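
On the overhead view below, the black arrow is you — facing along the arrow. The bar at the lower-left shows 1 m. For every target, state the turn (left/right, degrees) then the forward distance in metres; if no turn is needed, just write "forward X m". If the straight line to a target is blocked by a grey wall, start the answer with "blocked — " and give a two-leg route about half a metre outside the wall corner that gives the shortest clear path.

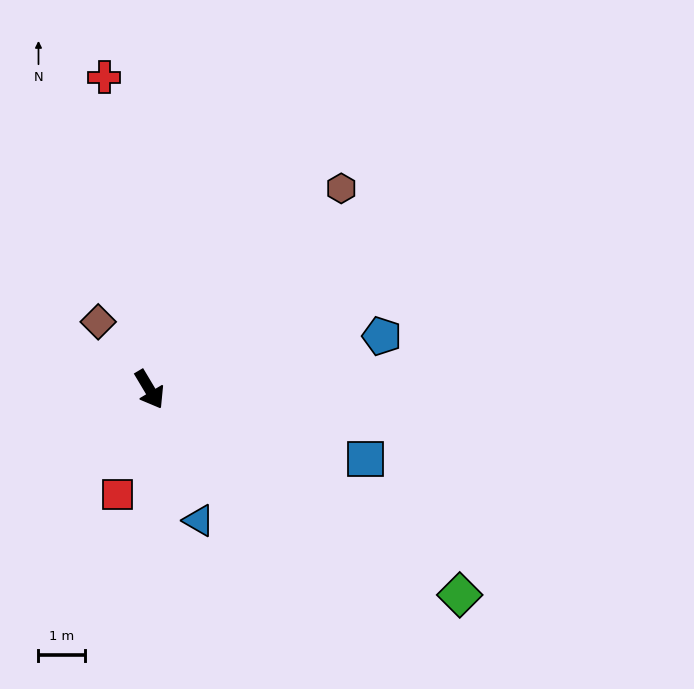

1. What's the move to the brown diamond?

turn right 174°, forward 1.8 m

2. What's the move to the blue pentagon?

turn left 72°, forward 5.1 m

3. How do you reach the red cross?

turn left 157°, forward 6.7 m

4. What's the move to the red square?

turn right 48°, forward 2.4 m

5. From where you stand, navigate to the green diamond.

turn left 26°, forward 8.0 m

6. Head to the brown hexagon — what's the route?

turn left 106°, forward 5.9 m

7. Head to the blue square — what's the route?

turn left 41°, forward 4.8 m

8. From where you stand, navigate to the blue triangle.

turn right 10°, forward 3.0 m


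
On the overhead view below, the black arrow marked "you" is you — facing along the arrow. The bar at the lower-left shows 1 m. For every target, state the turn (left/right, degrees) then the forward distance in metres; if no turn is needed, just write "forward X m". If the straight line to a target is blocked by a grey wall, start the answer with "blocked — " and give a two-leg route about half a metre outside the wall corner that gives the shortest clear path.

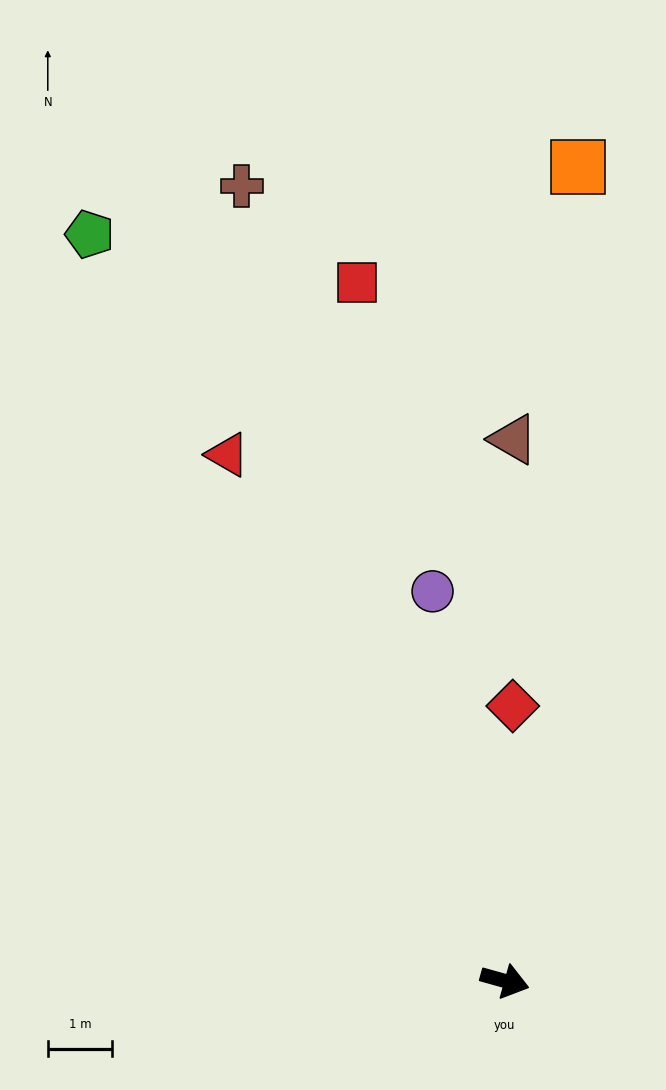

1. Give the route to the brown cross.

turn left 124°, forward 13.0 m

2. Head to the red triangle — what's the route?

turn left 133°, forward 9.3 m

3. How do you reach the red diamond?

turn left 104°, forward 4.3 m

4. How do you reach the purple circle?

turn left 116°, forward 6.2 m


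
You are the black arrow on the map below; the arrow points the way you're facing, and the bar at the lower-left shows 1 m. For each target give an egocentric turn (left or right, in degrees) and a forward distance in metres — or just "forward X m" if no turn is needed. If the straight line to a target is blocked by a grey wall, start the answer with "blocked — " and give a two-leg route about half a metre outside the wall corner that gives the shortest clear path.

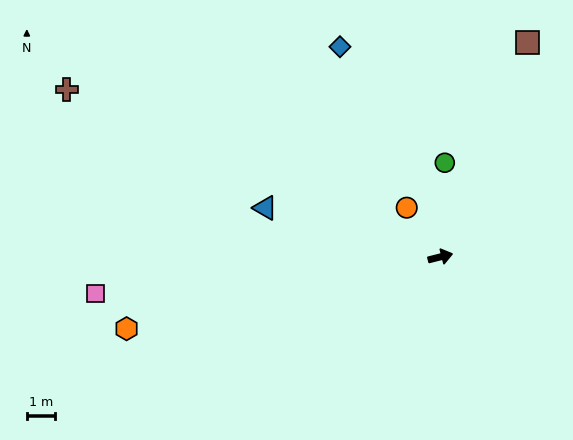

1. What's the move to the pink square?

turn left 172°, forward 12.4 m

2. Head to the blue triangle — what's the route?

turn left 150°, forward 6.5 m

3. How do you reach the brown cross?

turn left 142°, forward 14.7 m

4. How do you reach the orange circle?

turn left 110°, forward 2.1 m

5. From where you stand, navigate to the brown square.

turn left 54°, forward 8.3 m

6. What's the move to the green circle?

turn left 73°, forward 3.4 m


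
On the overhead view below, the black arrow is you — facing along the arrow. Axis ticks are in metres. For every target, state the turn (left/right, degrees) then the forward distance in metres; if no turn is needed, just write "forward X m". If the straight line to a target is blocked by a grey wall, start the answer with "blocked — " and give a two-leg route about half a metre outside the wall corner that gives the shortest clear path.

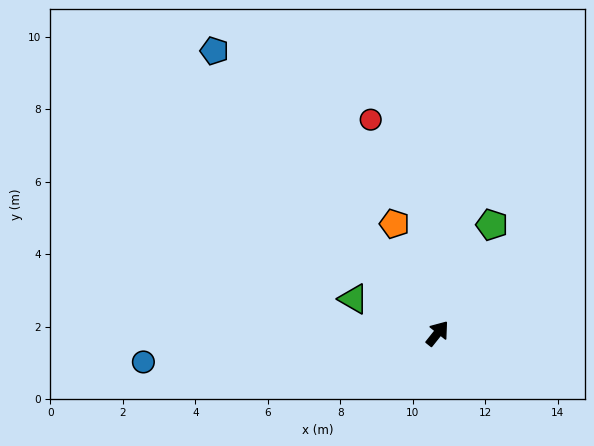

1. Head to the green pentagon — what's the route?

turn left 12°, forward 3.4 m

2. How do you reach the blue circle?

turn left 134°, forward 8.2 m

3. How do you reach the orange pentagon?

turn left 60°, forward 3.2 m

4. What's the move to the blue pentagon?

turn left 77°, forward 9.9 m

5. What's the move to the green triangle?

turn left 106°, forward 2.5 m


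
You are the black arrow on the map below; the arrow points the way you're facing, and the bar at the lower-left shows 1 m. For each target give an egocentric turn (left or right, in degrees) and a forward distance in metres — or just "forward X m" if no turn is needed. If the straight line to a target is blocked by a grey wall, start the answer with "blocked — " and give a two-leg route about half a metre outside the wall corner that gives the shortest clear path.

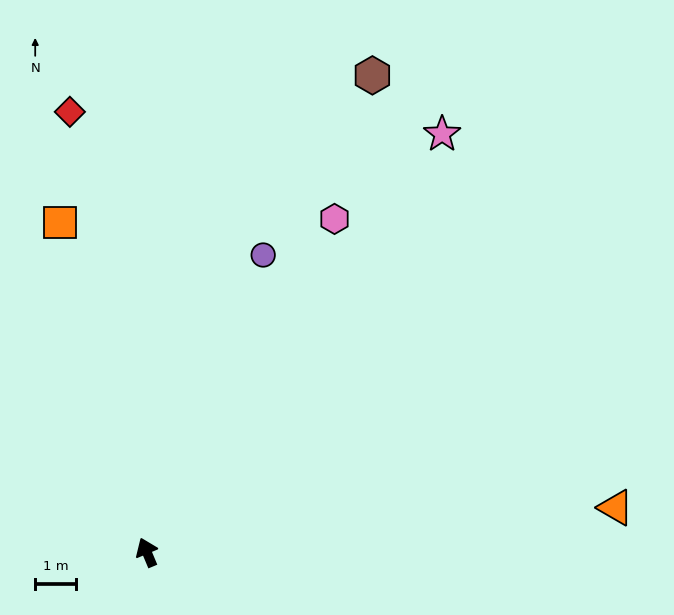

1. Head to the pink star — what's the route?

turn right 58°, forward 12.5 m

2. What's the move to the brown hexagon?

turn right 48°, forward 12.9 m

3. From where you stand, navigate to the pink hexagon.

turn right 52°, forward 9.3 m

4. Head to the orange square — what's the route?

turn right 8°, forward 8.3 m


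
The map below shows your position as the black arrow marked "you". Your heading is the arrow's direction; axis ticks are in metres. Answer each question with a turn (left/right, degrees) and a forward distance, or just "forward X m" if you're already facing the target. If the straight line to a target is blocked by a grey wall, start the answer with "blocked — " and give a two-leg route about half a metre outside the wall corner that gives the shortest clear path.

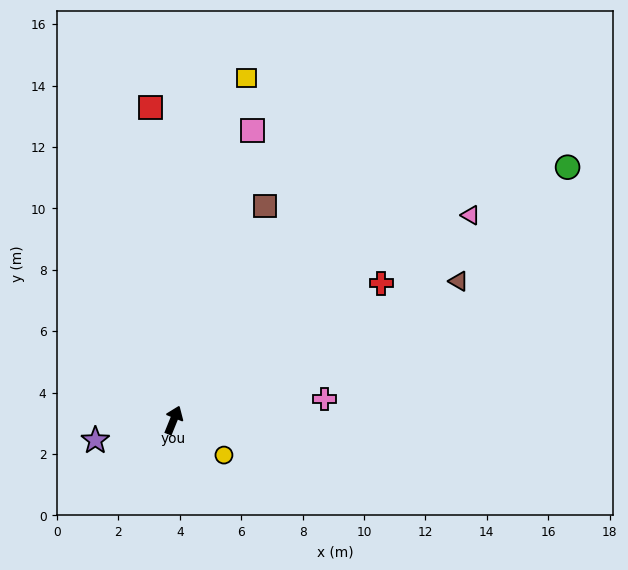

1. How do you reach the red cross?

turn right 35°, forward 8.1 m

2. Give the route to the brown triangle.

turn right 42°, forward 10.3 m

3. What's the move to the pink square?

turn left 7°, forward 9.8 m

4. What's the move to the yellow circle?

turn right 103°, forward 2.0 m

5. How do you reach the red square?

turn left 26°, forward 10.2 m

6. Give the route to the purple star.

turn left 127°, forward 2.6 m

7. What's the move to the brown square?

forward 7.6 m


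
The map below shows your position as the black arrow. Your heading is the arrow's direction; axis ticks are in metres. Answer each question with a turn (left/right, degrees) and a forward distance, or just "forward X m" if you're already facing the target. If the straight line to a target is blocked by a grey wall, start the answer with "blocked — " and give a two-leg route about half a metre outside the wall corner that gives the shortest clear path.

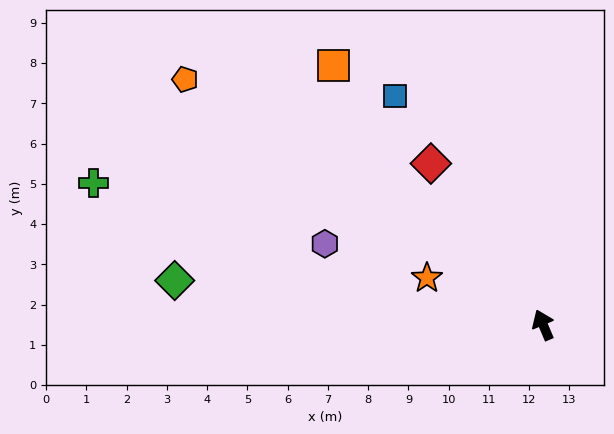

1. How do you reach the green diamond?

turn left 60°, forward 9.2 m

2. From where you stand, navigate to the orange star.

turn left 45°, forward 3.1 m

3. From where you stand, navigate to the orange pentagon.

turn left 33°, forward 10.8 m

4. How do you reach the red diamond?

turn left 12°, forward 4.9 m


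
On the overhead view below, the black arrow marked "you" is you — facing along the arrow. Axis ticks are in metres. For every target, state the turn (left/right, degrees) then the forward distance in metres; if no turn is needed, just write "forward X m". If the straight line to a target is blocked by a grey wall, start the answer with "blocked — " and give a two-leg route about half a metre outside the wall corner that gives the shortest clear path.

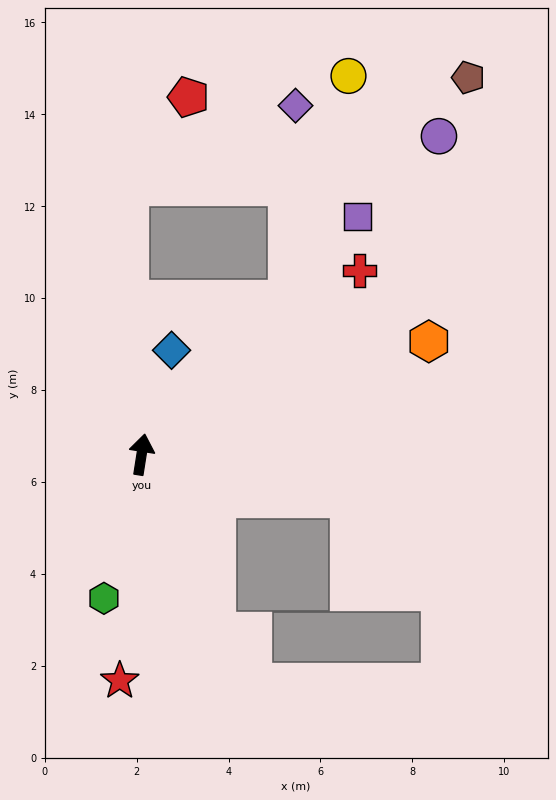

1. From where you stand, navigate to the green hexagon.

turn left 174°, forward 3.2 m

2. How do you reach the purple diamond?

blocked — turn right 34°, forward 4.6 m, then turn left 41°, forward 4.2 m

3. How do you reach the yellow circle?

blocked — turn right 34°, forward 4.6 m, then turn left 28°, forward 5.0 m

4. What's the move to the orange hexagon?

turn right 60°, forward 6.7 m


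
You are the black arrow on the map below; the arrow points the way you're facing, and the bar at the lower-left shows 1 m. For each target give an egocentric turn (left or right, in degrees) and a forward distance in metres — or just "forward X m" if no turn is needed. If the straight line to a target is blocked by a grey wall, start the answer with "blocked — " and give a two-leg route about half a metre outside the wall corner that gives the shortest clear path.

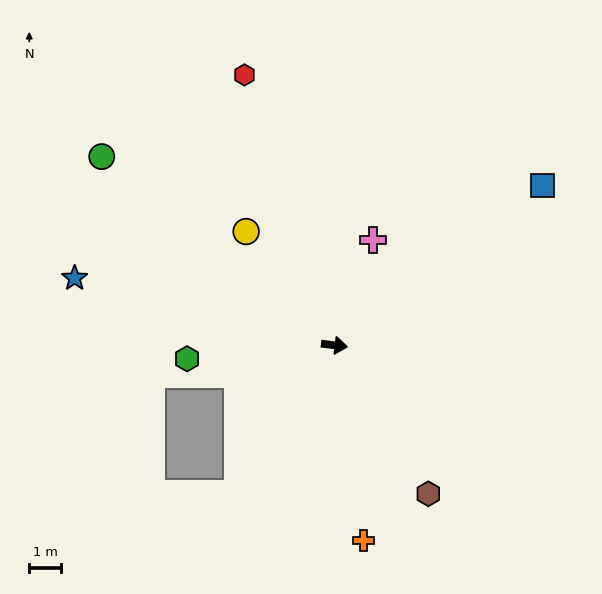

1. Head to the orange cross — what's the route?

turn right 75°, forward 6.2 m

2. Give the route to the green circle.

turn left 148°, forward 9.5 m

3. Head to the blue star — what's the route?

turn left 172°, forward 8.5 m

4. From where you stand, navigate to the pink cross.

turn left 77°, forward 3.5 m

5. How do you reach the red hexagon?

turn left 115°, forward 9.0 m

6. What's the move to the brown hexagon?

turn right 51°, forward 5.5 m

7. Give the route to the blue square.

turn left 44°, forward 8.3 m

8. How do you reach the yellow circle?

turn left 135°, forward 4.5 m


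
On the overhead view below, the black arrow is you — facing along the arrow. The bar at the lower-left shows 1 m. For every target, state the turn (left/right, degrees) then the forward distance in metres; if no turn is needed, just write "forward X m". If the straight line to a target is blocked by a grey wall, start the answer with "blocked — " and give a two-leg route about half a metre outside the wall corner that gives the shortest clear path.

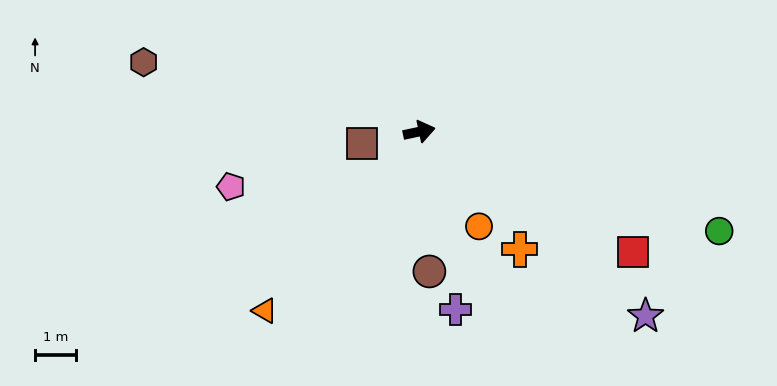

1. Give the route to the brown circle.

turn right 98°, forward 3.4 m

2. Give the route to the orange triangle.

turn right 143°, forward 5.8 m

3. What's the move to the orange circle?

turn right 70°, forward 2.7 m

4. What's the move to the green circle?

turn right 30°, forward 7.7 m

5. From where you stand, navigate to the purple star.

turn right 51°, forward 7.1 m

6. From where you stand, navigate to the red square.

turn right 41°, forward 6.0 m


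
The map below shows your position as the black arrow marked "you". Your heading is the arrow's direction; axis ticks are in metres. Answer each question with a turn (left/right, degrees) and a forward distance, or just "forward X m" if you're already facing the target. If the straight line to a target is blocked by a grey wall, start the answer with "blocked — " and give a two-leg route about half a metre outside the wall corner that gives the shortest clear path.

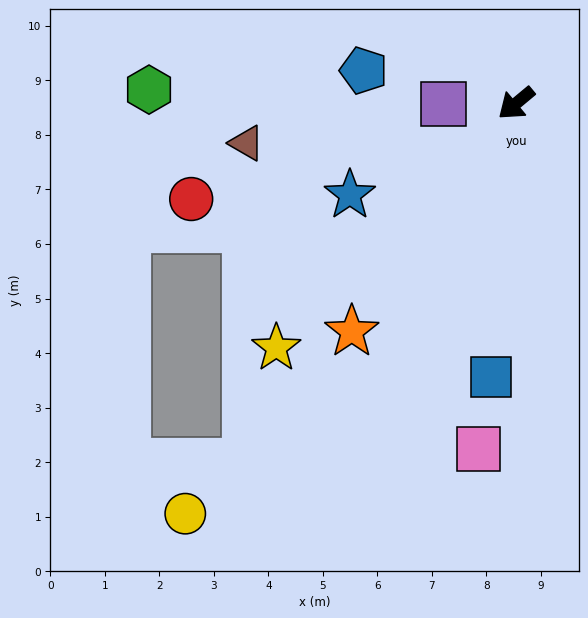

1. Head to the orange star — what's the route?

turn left 14°, forward 5.2 m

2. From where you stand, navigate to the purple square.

turn right 39°, forward 1.3 m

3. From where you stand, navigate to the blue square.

turn left 45°, forward 5.0 m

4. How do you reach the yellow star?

turn left 6°, forward 6.3 m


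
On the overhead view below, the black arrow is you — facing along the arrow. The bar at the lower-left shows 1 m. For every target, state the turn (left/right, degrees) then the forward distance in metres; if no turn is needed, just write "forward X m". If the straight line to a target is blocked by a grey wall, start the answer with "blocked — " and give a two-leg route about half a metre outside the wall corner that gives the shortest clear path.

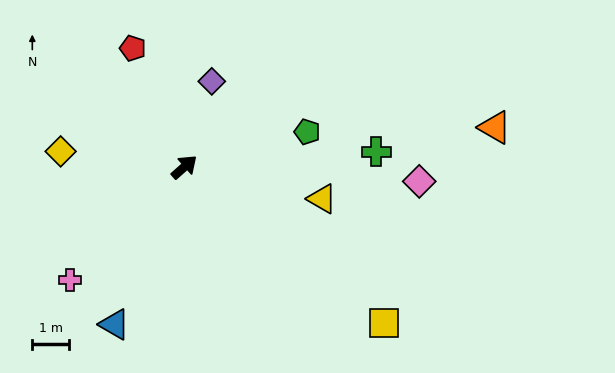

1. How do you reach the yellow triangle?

turn right 55°, forward 3.8 m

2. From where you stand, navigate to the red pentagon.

turn left 72°, forward 3.5 m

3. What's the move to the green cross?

turn right 37°, forward 5.2 m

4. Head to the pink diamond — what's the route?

turn right 45°, forward 6.3 m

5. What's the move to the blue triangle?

turn right 156°, forward 4.6 m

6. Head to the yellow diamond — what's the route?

turn left 131°, forward 3.4 m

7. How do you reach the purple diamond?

turn left 31°, forward 2.4 m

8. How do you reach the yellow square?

turn right 80°, forward 6.8 m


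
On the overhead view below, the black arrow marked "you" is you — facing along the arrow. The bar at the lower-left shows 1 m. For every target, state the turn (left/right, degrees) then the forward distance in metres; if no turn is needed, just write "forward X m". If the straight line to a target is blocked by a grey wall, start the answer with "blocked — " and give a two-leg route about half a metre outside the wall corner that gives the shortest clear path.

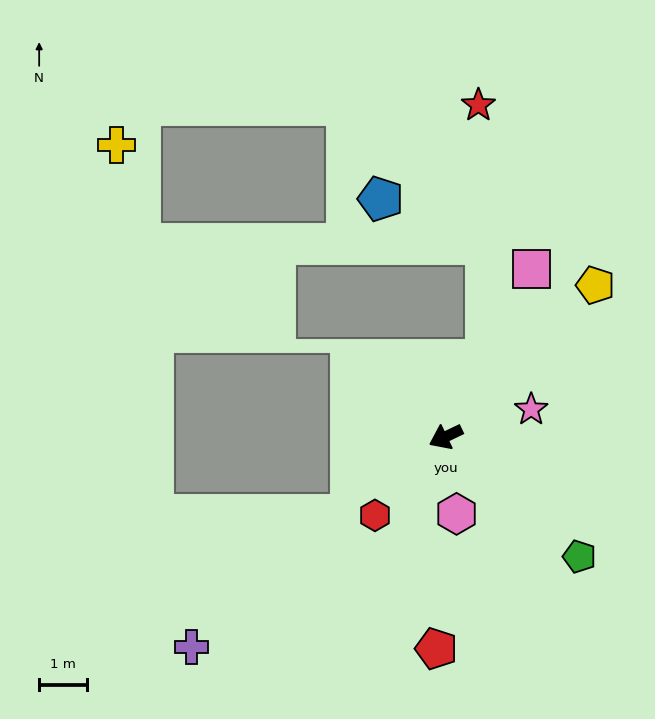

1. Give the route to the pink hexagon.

turn left 72°, forward 1.6 m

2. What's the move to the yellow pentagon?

turn right 160°, forward 4.5 m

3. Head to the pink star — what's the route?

turn left 172°, forward 1.9 m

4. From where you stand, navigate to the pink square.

turn right 143°, forward 4.0 m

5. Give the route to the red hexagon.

turn left 22°, forward 2.2 m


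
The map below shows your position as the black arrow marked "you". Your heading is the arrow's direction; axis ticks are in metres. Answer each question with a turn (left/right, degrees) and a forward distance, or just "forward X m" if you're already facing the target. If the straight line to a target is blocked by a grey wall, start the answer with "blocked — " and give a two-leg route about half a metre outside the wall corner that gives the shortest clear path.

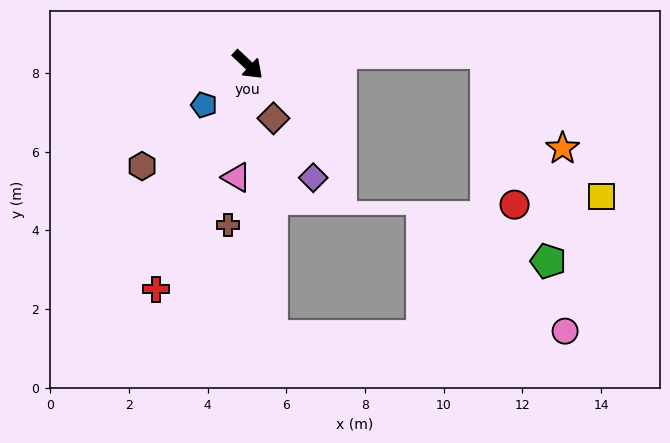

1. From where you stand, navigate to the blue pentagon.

turn right 94°, forward 1.5 m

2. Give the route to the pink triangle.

turn right 53°, forward 2.9 m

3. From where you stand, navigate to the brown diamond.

turn right 21°, forward 1.5 m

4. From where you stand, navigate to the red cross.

turn right 69°, forward 6.2 m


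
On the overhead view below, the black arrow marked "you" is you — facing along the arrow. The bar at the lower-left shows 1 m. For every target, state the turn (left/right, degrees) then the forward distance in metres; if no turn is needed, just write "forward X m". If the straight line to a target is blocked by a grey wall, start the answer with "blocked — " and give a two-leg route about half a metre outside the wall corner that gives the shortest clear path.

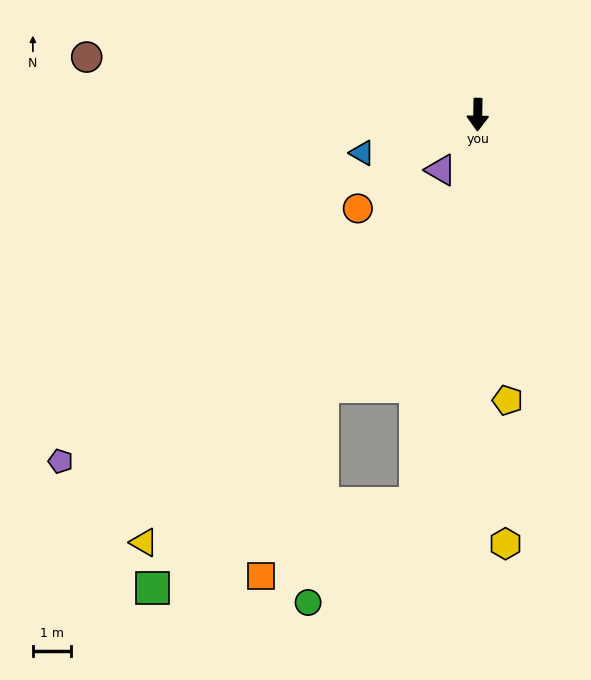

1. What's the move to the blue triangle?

turn right 71°, forward 3.2 m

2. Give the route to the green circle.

blocked — turn right 8°, forward 10.3 m, then turn right 38°, forward 3.8 m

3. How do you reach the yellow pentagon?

turn left 7°, forward 7.5 m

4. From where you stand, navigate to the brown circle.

turn right 97°, forward 10.4 m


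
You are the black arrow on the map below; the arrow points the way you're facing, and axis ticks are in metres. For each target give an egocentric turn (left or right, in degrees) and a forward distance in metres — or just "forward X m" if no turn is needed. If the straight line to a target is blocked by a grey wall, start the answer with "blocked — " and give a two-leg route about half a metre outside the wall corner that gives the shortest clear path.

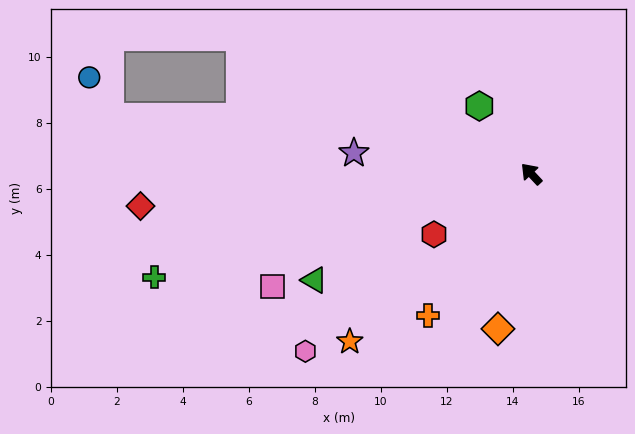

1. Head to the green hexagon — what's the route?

turn right 6°, forward 2.6 m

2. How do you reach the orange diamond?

turn left 125°, forward 4.8 m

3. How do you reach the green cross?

turn left 62°, forward 11.8 m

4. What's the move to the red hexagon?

turn left 79°, forward 3.5 m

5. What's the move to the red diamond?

turn left 52°, forward 11.9 m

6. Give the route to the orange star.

turn left 90°, forward 7.5 m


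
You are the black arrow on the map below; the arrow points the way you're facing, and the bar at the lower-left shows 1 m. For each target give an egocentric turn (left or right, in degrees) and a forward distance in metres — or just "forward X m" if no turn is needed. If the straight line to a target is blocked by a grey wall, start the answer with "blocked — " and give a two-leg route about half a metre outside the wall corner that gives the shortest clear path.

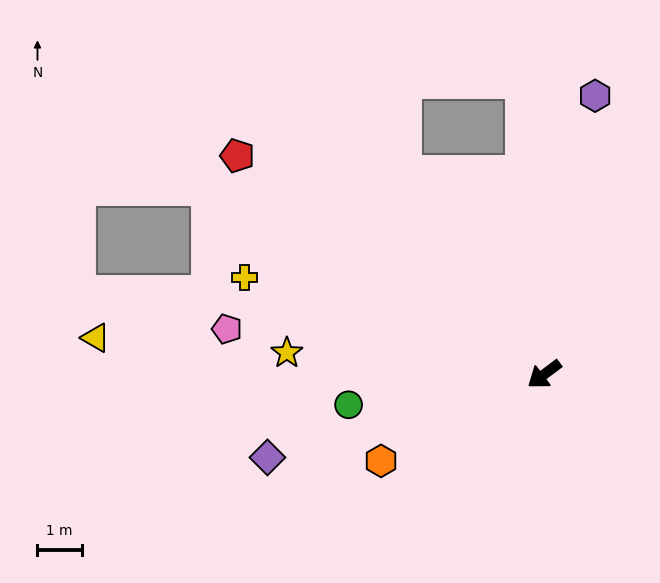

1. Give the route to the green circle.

turn right 28°, forward 4.5 m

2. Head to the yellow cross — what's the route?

turn right 55°, forward 7.1 m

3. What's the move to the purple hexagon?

turn right 137°, forward 6.4 m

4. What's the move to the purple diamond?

turn right 20°, forward 6.5 m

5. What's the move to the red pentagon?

turn right 72°, forward 8.5 m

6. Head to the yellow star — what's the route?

turn right 42°, forward 5.8 m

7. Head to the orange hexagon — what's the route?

turn right 9°, forward 4.2 m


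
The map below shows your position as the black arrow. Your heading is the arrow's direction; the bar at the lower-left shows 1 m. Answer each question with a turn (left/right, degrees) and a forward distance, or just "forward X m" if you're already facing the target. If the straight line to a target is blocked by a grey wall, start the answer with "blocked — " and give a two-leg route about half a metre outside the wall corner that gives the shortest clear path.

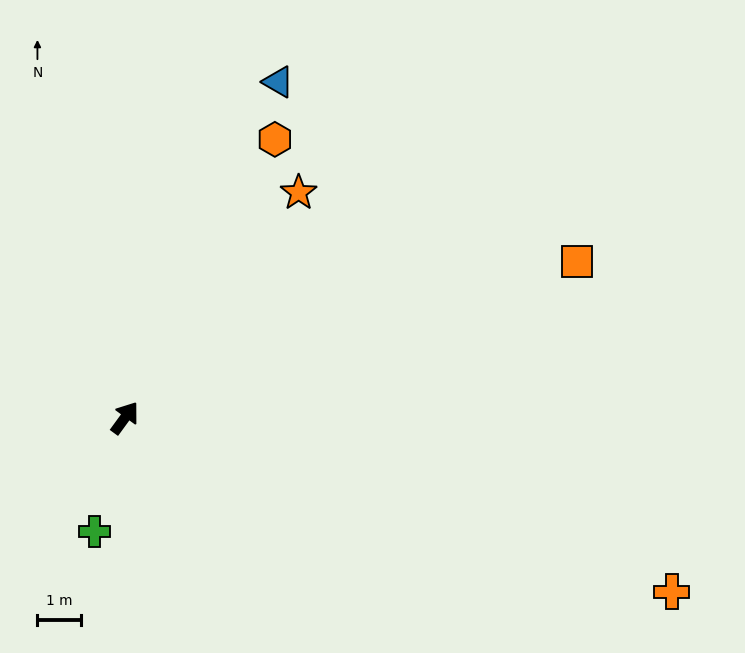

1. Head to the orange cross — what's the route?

turn right 72°, forward 13.0 m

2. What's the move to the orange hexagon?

turn left 8°, forward 7.2 m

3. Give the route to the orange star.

forward 6.5 m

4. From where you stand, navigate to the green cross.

turn right 159°, forward 2.7 m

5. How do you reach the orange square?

turn right 35°, forward 10.9 m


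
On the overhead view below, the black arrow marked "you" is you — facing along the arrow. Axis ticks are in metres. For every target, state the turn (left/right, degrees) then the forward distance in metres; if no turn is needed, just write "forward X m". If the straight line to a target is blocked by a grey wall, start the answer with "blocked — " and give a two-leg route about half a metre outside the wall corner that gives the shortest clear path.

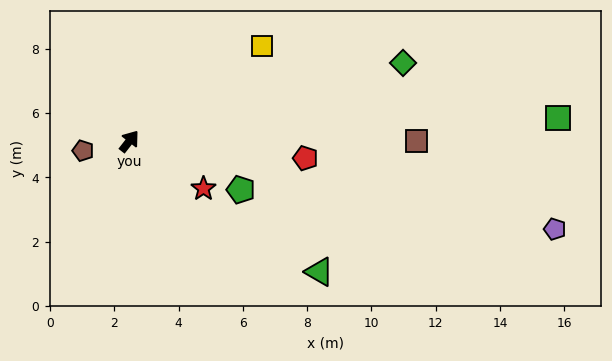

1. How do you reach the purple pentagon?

turn right 64°, forward 13.5 m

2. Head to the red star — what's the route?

turn right 85°, forward 2.7 m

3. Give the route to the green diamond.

turn right 36°, forward 8.8 m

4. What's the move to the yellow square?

turn right 16°, forward 5.1 m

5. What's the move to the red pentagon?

turn right 58°, forward 5.5 m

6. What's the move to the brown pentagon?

turn left 140°, forward 1.5 m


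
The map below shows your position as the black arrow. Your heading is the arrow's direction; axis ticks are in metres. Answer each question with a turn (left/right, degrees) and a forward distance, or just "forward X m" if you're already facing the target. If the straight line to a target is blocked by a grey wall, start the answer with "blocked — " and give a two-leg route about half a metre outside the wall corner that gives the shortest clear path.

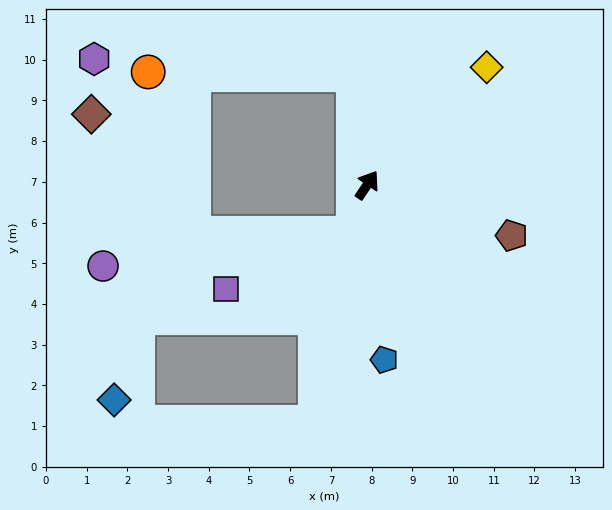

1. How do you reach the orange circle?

blocked — turn left 41°, forward 2.7 m, then turn left 82°, forward 5.0 m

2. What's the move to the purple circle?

blocked — turn right 162°, forward 1.2 m, then turn right 67°, forward 6.2 m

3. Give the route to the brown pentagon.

turn right 76°, forward 3.8 m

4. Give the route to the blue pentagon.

turn right 141°, forward 4.3 m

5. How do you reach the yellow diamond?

turn right 12°, forward 4.1 m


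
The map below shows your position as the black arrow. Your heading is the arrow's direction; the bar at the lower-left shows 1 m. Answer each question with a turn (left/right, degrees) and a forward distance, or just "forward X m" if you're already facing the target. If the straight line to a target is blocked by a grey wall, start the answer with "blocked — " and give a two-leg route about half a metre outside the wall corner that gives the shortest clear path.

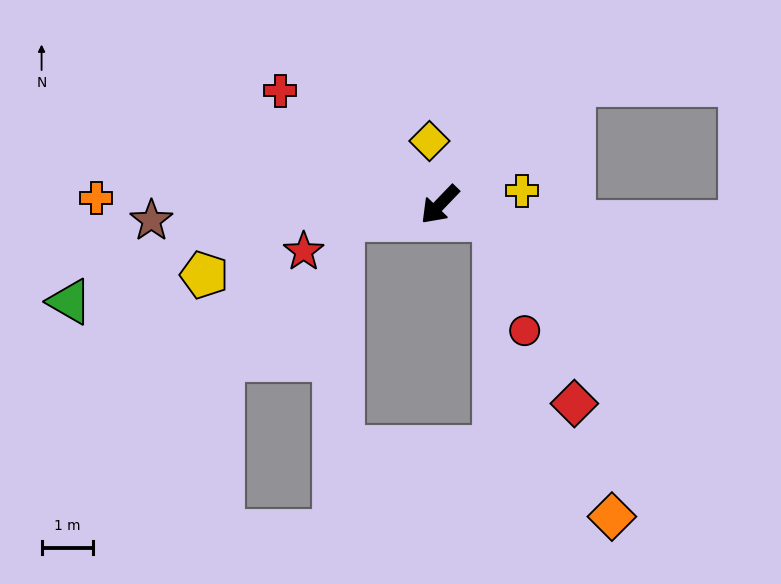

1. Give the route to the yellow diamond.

turn right 127°, forward 1.3 m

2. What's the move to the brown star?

turn right 43°, forward 5.7 m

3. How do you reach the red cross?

turn right 82°, forward 3.8 m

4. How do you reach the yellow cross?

turn left 143°, forward 1.6 m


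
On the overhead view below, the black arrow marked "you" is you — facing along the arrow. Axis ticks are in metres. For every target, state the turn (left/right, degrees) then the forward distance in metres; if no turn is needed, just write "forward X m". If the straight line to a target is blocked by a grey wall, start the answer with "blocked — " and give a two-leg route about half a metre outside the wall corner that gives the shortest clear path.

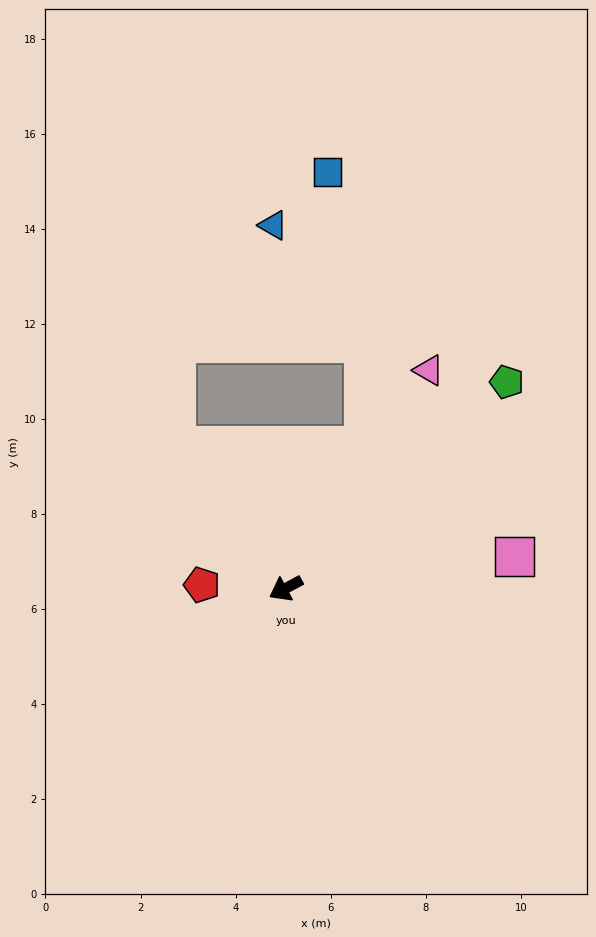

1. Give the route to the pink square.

turn left 160°, forward 4.9 m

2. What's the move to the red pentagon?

turn right 31°, forward 1.8 m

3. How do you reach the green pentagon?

turn right 165°, forward 6.4 m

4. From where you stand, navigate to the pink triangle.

turn right 151°, forward 5.5 m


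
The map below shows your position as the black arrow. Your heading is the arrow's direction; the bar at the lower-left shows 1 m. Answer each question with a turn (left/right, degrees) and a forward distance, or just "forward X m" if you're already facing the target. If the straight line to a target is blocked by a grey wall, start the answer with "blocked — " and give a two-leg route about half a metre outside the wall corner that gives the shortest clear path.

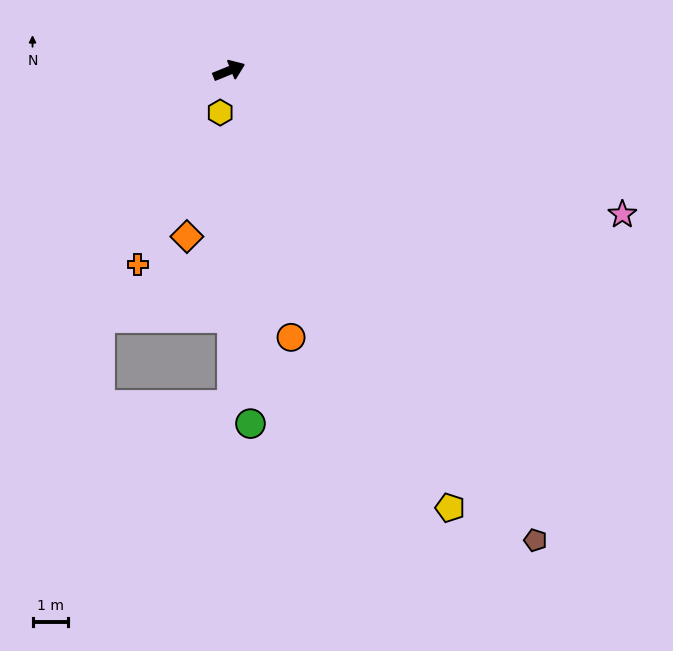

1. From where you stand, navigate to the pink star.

turn right 42°, forward 11.8 m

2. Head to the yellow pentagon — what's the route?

turn right 85°, forward 13.8 m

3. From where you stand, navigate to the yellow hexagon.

turn right 124°, forward 1.2 m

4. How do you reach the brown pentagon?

turn right 79°, forward 15.8 m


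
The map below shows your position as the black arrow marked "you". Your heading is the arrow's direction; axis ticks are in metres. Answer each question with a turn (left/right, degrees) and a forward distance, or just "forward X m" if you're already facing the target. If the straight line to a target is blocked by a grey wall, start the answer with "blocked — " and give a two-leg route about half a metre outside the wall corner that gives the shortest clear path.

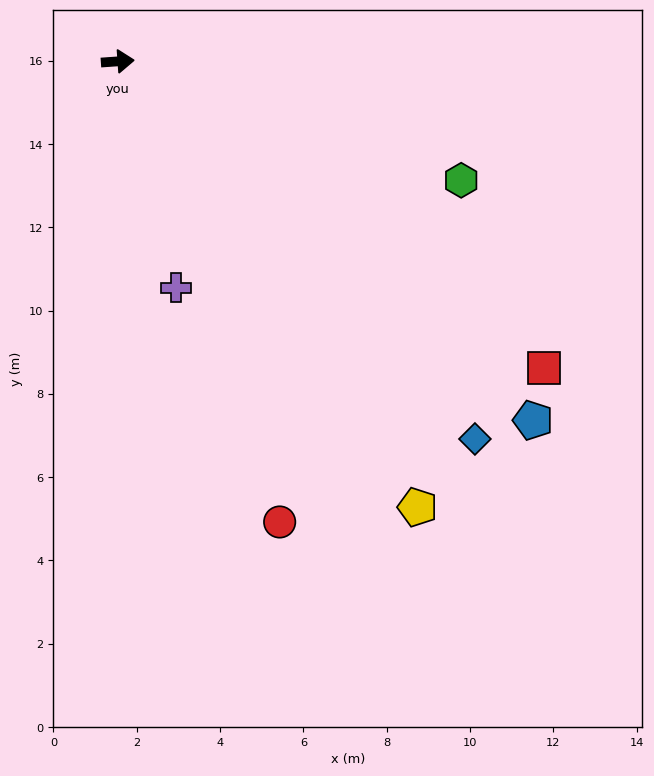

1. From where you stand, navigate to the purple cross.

turn right 80°, forward 5.6 m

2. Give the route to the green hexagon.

turn right 23°, forward 8.7 m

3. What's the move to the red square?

turn right 40°, forward 12.6 m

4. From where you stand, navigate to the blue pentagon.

turn right 45°, forward 13.2 m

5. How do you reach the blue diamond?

turn right 51°, forward 12.5 m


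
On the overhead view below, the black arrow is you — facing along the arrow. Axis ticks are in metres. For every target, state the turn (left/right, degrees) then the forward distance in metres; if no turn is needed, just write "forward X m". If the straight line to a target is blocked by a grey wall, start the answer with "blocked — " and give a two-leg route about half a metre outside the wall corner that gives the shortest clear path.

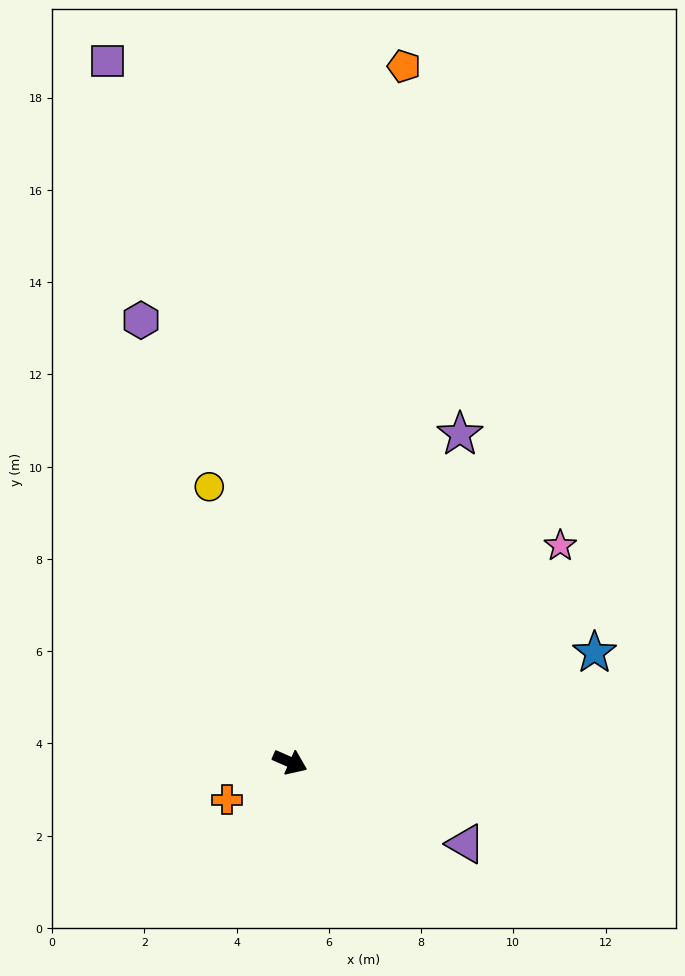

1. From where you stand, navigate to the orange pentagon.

turn left 104°, forward 15.3 m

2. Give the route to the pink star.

turn left 62°, forward 7.5 m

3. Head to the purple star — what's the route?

turn left 86°, forward 8.0 m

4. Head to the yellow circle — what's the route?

turn left 130°, forward 6.2 m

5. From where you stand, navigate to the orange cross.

turn right 125°, forward 1.6 m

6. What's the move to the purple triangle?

forward 4.2 m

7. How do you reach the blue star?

turn left 44°, forward 7.0 m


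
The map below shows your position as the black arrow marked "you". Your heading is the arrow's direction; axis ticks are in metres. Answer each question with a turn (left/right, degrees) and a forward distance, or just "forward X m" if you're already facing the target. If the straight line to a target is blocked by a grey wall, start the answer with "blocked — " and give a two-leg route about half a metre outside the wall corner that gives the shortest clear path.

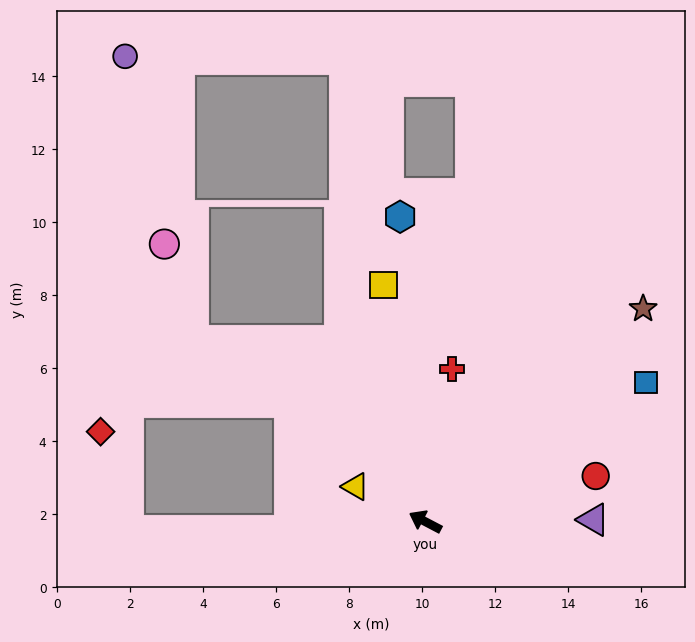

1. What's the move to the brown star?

turn right 108°, forward 8.3 m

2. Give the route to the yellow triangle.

forward 2.1 m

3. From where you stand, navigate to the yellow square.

turn right 52°, forward 6.6 m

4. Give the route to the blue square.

turn right 120°, forward 7.1 m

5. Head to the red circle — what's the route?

turn right 137°, forward 4.8 m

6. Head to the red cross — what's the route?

turn right 72°, forward 4.2 m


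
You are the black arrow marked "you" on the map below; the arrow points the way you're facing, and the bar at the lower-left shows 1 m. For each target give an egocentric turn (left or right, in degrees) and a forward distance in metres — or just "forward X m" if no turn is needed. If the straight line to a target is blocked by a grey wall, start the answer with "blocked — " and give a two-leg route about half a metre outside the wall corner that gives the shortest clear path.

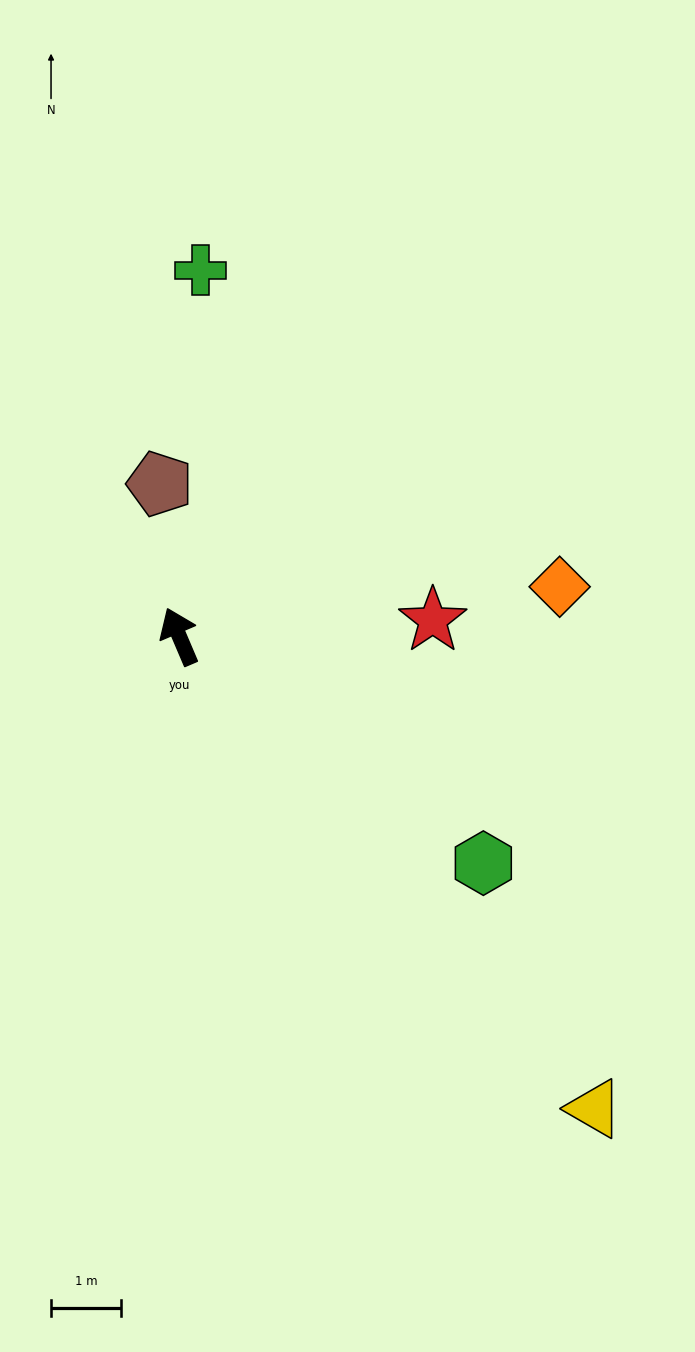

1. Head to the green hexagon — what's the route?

turn right 150°, forward 5.4 m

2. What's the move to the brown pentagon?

turn right 16°, forward 2.2 m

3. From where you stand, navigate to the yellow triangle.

turn right 162°, forward 9.0 m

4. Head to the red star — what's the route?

turn right 109°, forward 3.6 m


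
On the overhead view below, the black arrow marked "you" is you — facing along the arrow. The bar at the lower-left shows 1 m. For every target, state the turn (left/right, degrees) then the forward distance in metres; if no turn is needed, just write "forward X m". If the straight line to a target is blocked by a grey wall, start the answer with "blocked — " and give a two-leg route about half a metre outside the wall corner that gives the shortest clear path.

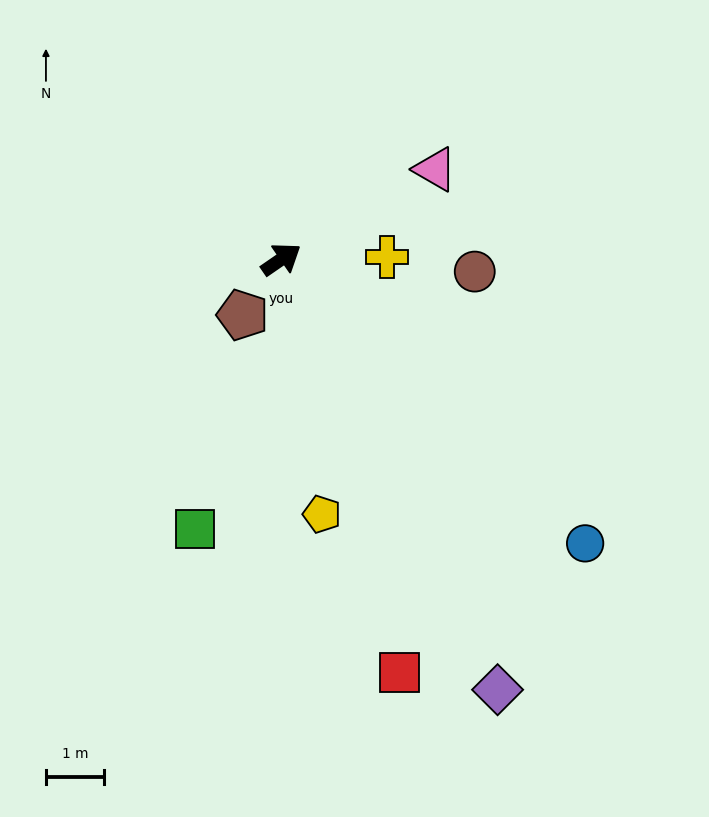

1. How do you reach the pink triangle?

turn right 4°, forward 3.1 m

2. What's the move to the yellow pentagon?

turn right 116°, forward 4.4 m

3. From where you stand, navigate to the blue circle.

turn right 78°, forward 7.1 m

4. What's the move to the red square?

turn right 109°, forward 7.4 m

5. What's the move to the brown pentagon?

turn right 159°, forward 1.2 m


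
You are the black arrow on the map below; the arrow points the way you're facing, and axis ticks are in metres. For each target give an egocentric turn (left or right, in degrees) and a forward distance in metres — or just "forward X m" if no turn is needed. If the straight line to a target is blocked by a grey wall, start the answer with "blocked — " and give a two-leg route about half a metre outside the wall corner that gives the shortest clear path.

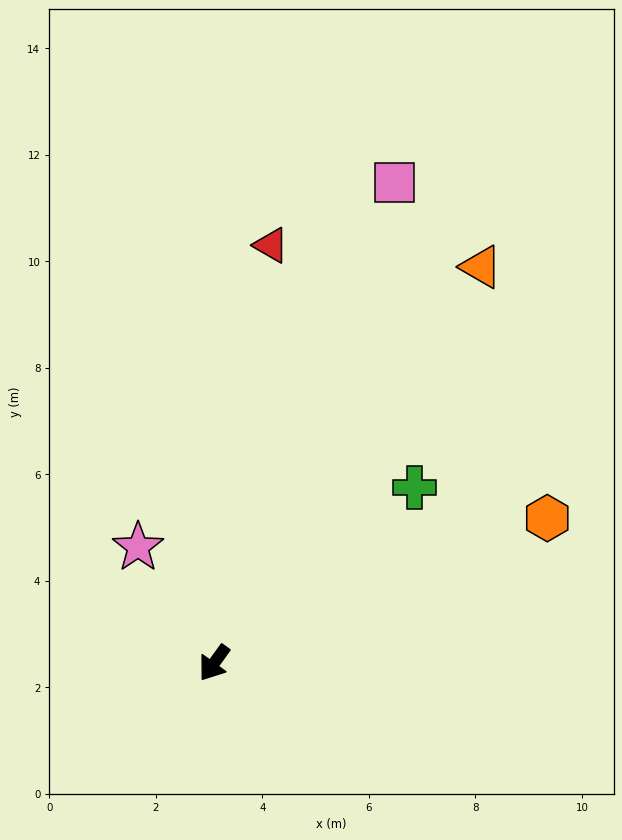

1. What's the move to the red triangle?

turn right 152°, forward 7.9 m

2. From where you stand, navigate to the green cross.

turn left 167°, forward 5.0 m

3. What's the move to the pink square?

turn right 165°, forward 9.6 m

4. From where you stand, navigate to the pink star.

turn right 111°, forward 2.6 m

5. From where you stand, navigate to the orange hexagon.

turn left 149°, forward 6.8 m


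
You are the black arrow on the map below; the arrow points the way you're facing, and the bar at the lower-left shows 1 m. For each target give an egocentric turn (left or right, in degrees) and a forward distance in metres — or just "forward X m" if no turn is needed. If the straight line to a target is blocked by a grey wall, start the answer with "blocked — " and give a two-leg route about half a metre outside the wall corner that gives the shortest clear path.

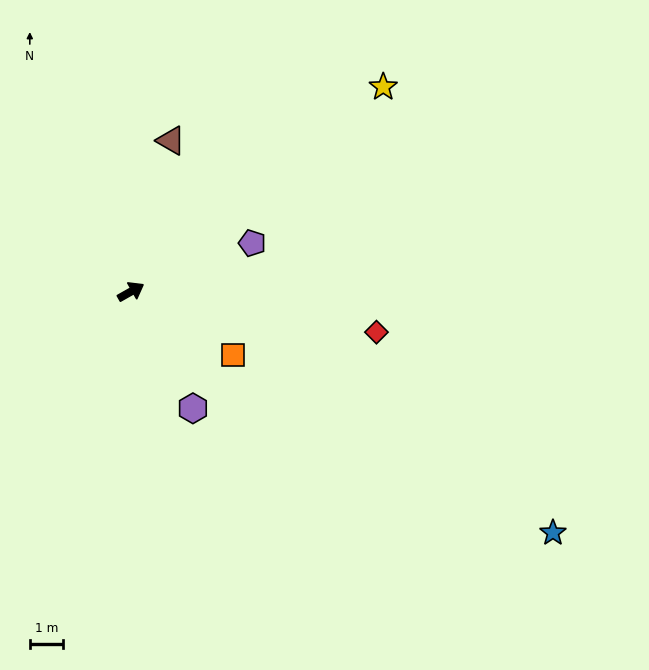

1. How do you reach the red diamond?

turn right 39°, forward 7.4 m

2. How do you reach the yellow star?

turn left 10°, forward 9.7 m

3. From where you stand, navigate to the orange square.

turn right 61°, forward 3.6 m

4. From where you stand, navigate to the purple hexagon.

turn right 92°, forward 3.9 m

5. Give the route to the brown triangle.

turn left 46°, forward 4.7 m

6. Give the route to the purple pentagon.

turn right 8°, forward 3.9 m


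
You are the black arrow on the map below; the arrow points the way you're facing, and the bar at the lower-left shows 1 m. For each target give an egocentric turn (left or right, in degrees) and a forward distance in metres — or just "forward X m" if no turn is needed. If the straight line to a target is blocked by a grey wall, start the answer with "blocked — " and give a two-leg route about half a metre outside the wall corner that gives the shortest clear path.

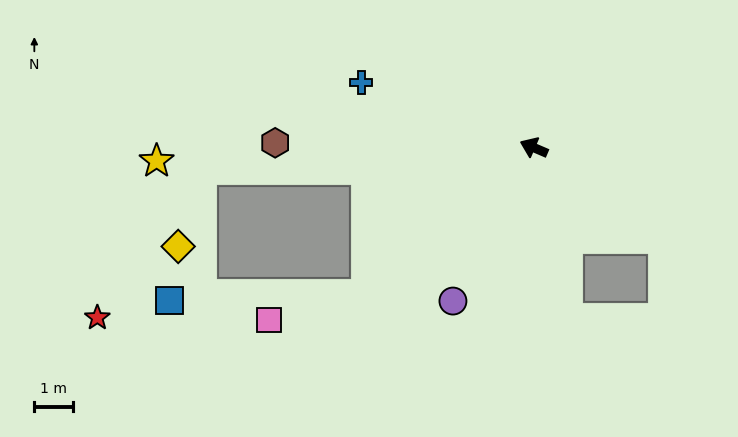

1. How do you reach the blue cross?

turn left 3°, forward 4.8 m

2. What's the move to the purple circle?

turn left 85°, forward 4.5 m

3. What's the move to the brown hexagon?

turn left 22°, forward 6.7 m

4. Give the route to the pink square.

blocked — turn left 65°, forward 5.8 m, then turn right 28°, forward 2.6 m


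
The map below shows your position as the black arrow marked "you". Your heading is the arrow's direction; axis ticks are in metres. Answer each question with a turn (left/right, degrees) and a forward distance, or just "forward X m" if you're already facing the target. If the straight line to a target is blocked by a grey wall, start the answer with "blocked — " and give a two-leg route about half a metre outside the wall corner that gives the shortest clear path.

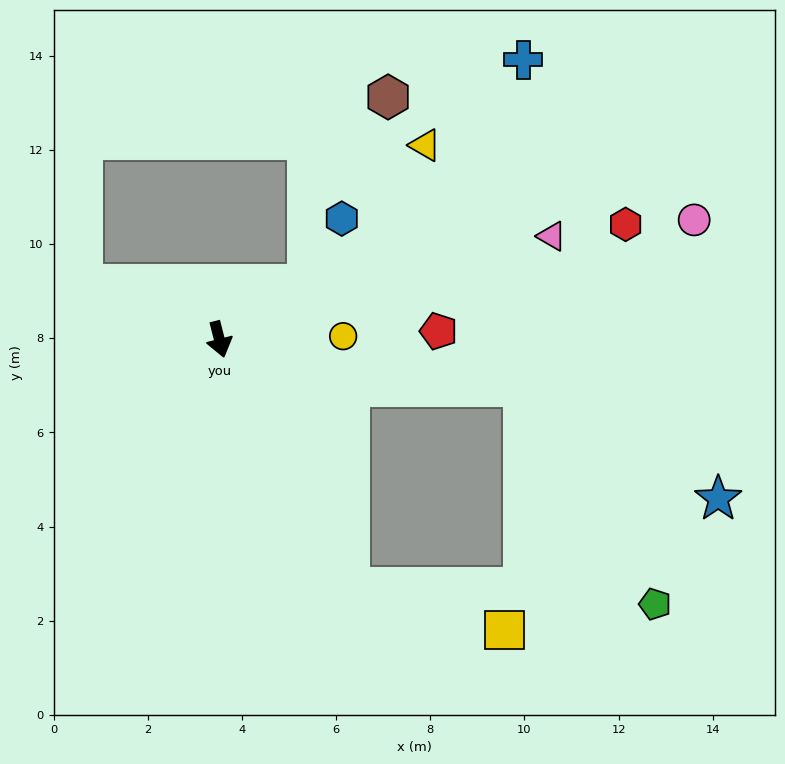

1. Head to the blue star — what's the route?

blocked — turn left 67°, forward 6.5 m, then turn right 21°, forward 4.8 m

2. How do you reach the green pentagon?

blocked — turn left 67°, forward 6.5 m, then turn right 50°, forward 5.4 m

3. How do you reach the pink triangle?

turn left 93°, forward 7.4 m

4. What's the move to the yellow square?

blocked — turn left 14°, forward 6.0 m, then turn left 47°, forward 3.4 m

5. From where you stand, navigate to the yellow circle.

turn left 77°, forward 2.6 m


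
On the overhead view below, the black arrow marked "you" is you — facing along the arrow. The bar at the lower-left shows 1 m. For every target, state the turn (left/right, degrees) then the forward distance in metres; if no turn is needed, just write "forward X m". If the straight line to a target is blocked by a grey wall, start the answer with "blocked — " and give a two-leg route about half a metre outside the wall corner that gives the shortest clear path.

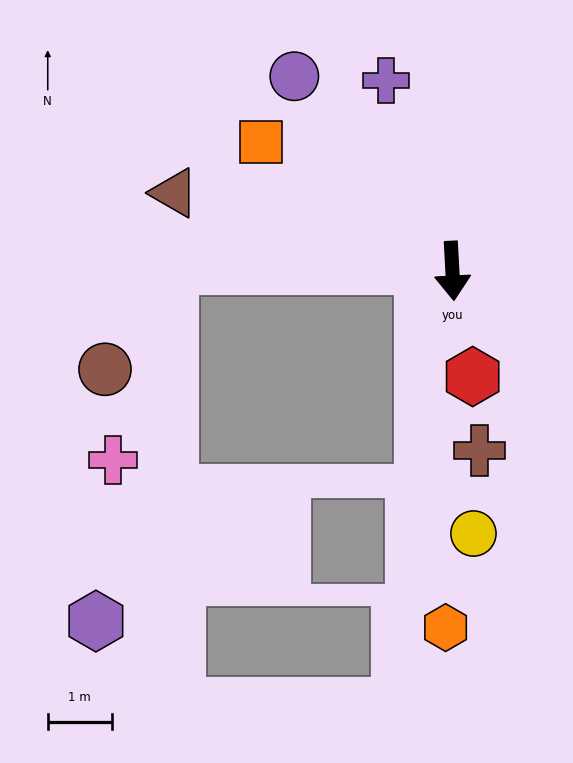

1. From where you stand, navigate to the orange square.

turn right 127°, forward 3.6 m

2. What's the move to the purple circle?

turn right 144°, forward 3.9 m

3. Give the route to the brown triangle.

turn right 109°, forward 4.5 m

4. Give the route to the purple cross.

turn right 164°, forward 3.2 m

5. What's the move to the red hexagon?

turn left 8°, forward 1.7 m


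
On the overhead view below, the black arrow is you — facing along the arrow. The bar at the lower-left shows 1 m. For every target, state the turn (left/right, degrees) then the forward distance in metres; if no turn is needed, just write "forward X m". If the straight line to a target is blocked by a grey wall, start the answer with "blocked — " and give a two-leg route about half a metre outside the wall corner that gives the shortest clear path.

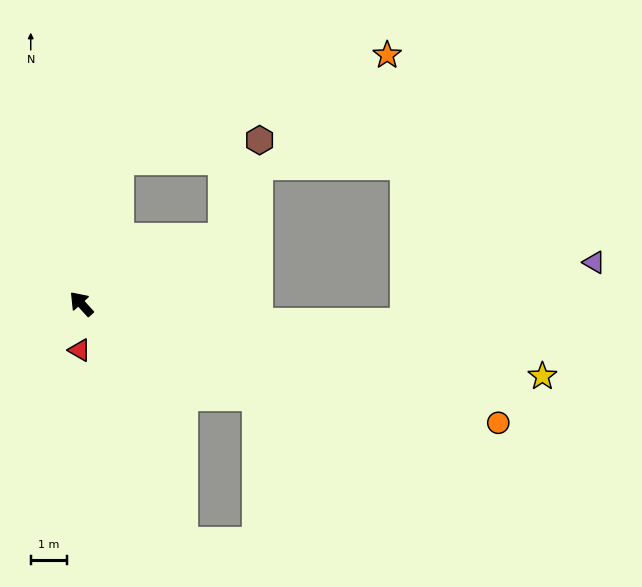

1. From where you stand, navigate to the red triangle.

turn left 136°, forward 1.3 m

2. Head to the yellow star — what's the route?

turn right 141°, forward 12.8 m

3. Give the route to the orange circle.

turn right 148°, forward 11.9 m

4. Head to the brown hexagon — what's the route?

blocked — turn right 107°, forward 4.3 m, then turn left 44°, forward 2.9 m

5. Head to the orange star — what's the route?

blocked — turn right 57°, forward 4.1 m, then turn right 54°, forward 7.9 m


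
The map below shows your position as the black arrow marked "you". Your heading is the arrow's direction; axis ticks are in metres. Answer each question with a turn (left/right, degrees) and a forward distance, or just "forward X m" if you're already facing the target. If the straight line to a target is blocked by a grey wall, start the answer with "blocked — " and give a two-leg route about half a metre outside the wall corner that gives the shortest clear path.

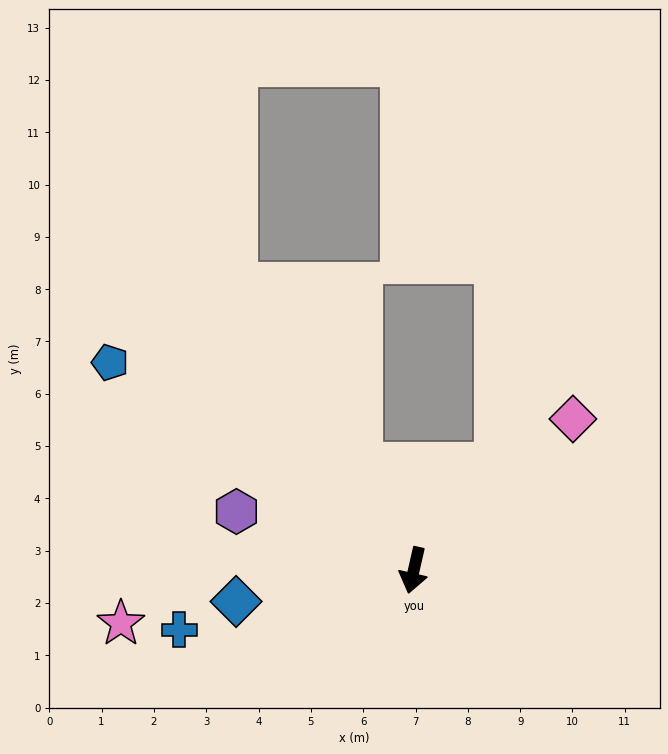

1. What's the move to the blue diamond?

turn right 67°, forward 3.4 m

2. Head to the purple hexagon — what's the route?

turn right 95°, forward 3.6 m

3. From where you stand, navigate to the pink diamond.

turn left 146°, forward 4.2 m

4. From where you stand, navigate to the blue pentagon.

turn right 112°, forward 7.0 m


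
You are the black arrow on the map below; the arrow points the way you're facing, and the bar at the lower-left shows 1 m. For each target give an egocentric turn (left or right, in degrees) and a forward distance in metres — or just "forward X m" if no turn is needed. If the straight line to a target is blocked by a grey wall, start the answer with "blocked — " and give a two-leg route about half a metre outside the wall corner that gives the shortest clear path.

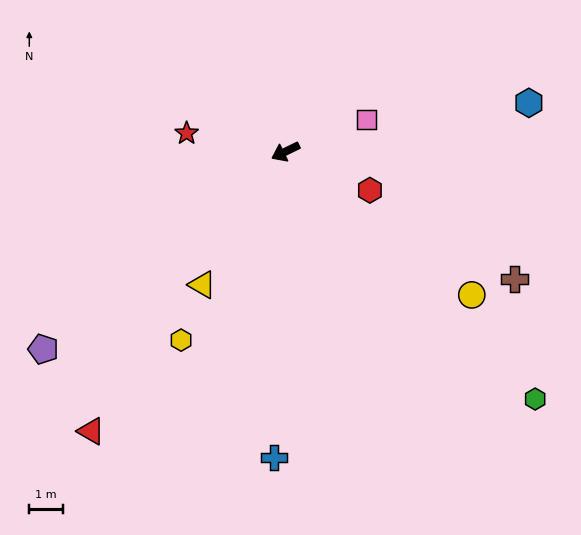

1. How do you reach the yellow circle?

turn left 116°, forward 6.9 m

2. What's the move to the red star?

turn right 37°, forward 3.0 m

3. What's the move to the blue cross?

turn left 62°, forward 9.0 m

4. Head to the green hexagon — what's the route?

turn left 109°, forward 10.4 m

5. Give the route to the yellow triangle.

turn left 32°, forward 4.6 m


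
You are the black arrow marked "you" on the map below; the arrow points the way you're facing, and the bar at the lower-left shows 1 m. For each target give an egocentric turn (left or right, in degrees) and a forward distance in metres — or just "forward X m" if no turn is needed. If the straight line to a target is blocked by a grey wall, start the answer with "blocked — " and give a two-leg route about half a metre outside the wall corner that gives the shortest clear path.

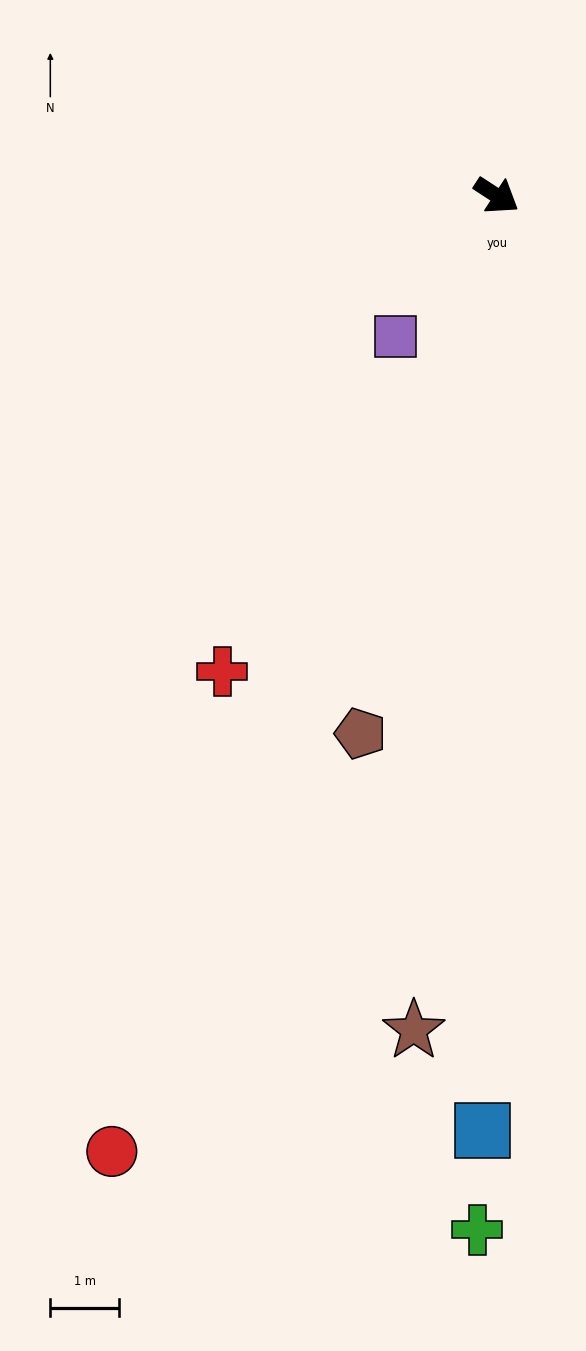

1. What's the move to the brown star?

turn right 63°, forward 12.3 m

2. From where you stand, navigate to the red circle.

turn right 79°, forward 15.1 m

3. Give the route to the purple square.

turn right 93°, forward 2.5 m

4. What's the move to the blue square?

turn right 58°, forward 13.7 m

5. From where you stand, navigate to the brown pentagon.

turn right 71°, forward 8.1 m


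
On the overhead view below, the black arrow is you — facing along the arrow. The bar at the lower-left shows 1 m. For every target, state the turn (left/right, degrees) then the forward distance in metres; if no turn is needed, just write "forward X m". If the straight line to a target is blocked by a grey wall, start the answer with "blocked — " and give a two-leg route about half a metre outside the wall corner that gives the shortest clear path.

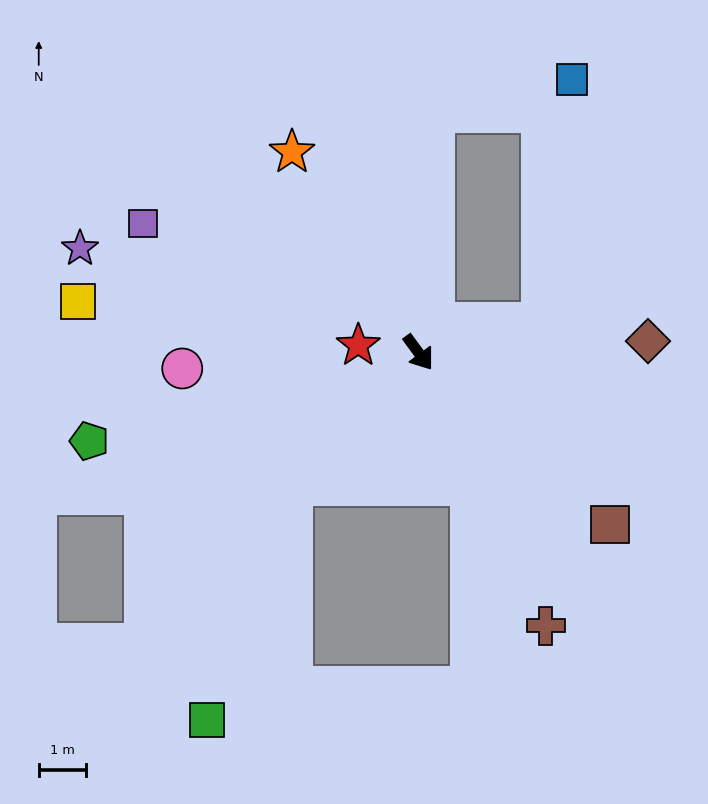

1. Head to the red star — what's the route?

turn right 133°, forward 1.3 m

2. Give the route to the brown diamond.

turn left 57°, forward 4.9 m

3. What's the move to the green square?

blocked — turn right 80°, forward 3.9 m, then turn left 24°, forward 5.3 m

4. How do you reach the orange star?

turn left 176°, forward 5.0 m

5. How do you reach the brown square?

turn left 12°, forward 5.4 m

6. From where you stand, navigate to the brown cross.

turn right 11°, forward 6.4 m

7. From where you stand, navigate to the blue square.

blocked — turn left 68°, forward 2.7 m, then turn left 68°, forward 5.2 m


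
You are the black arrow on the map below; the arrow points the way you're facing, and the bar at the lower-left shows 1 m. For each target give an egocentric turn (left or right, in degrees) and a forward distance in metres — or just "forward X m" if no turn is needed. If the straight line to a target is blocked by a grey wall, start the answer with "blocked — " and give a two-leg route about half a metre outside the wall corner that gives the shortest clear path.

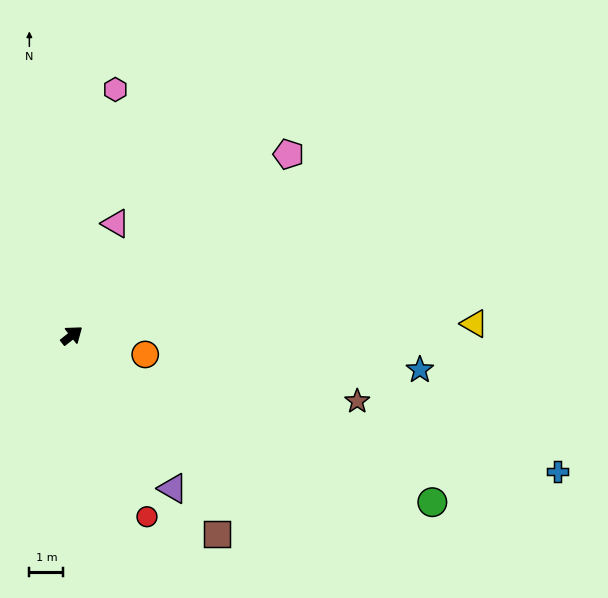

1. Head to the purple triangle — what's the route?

turn right 95°, forward 5.4 m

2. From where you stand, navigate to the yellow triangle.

turn right 37°, forward 11.9 m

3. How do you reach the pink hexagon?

turn left 42°, forward 7.4 m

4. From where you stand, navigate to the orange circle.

turn right 53°, forward 2.2 m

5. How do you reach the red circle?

turn right 106°, forward 5.8 m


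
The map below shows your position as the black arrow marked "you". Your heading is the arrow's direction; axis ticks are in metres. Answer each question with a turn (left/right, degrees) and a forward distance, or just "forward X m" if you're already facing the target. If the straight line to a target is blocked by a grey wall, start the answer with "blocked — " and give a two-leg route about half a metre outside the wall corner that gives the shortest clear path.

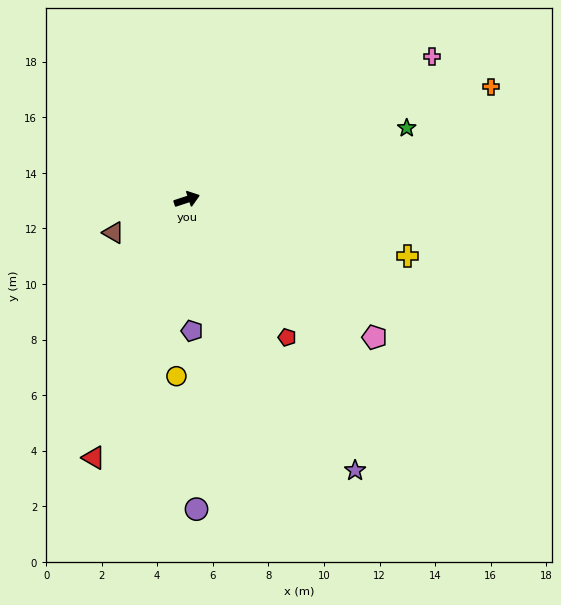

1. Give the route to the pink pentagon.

turn right 55°, forward 8.4 m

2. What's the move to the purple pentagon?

turn right 106°, forward 4.7 m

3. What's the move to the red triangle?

turn right 128°, forward 9.9 m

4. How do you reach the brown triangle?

turn right 174°, forward 2.9 m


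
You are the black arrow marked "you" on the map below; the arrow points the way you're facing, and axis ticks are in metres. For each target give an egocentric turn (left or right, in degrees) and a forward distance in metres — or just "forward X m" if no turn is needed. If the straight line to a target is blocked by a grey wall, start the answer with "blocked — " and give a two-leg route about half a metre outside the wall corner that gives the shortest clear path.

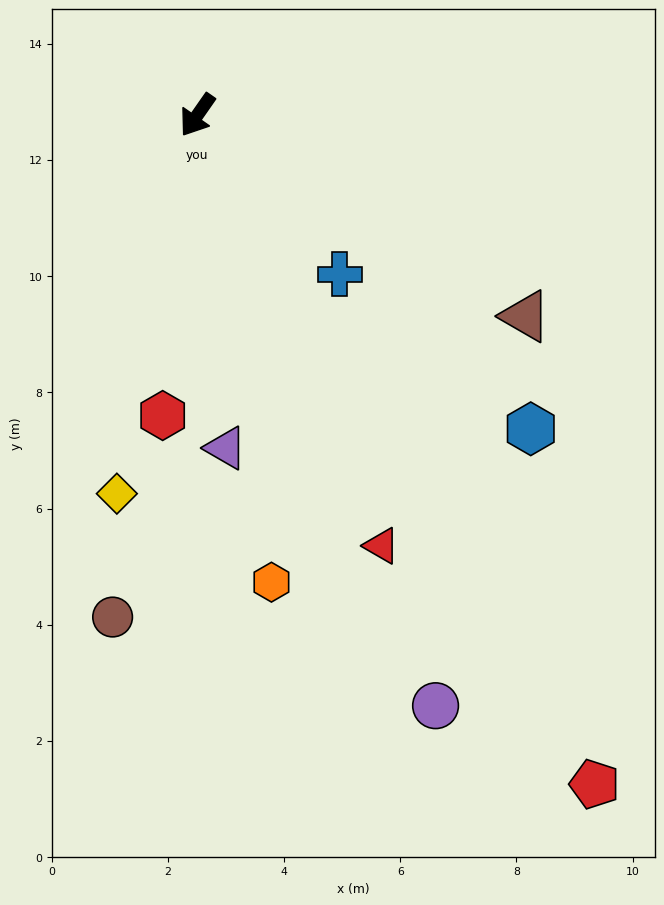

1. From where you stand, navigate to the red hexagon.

turn left 28°, forward 5.2 m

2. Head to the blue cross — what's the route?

turn left 77°, forward 3.7 m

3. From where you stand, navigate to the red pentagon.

turn left 66°, forward 13.4 m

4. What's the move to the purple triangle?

turn left 40°, forward 5.8 m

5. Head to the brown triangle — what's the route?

turn left 93°, forward 6.6 m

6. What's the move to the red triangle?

turn left 58°, forward 8.1 m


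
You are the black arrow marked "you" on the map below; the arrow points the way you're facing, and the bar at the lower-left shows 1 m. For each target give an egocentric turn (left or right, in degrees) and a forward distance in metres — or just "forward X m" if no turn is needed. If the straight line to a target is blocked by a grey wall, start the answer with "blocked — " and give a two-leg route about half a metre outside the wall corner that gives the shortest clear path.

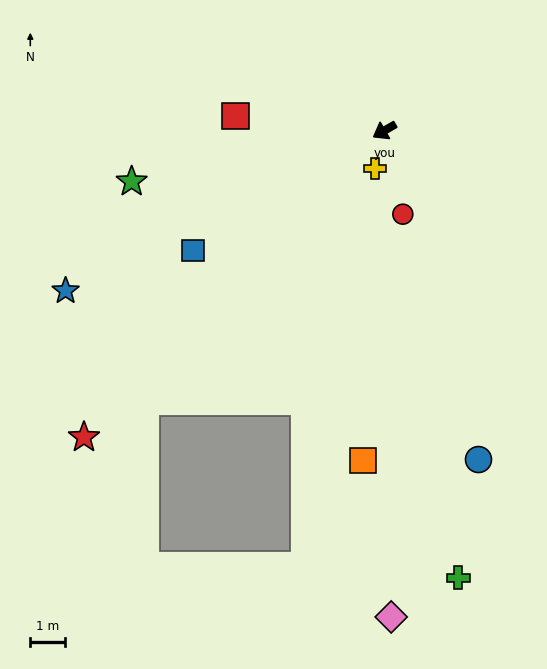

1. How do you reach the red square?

turn right 35°, forward 4.3 m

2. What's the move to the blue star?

turn right 3°, forward 10.3 m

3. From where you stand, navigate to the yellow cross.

turn left 46°, forward 1.1 m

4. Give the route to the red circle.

turn left 72°, forward 2.5 m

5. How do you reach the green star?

turn right 19°, forward 7.5 m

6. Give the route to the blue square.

turn left 2°, forward 6.5 m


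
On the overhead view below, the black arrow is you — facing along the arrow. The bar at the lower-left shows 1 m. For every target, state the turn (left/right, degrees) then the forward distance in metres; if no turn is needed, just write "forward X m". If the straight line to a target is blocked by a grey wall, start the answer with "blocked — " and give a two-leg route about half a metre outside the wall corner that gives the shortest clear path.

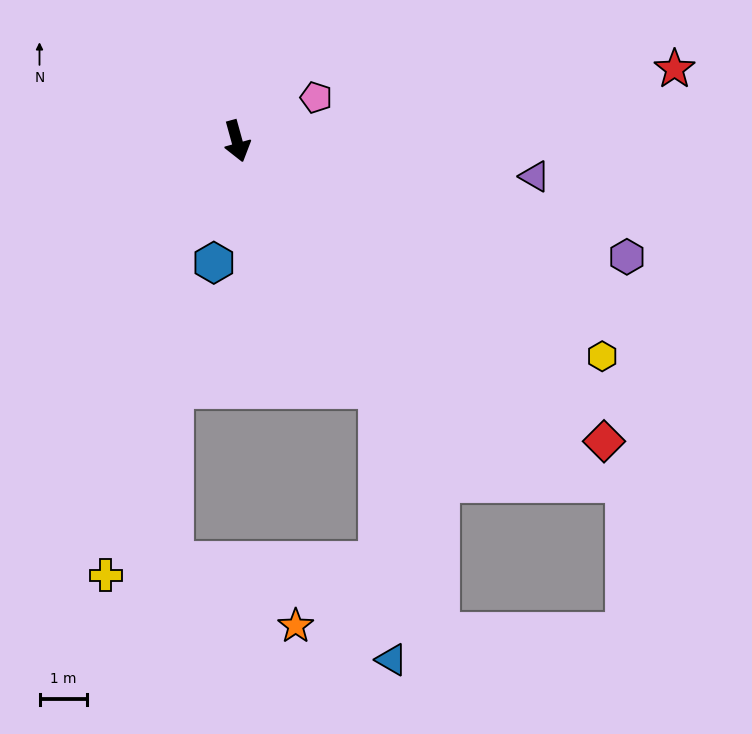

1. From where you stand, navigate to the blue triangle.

blocked — turn left 14°, forward 6.0 m, then turn right 27°, forward 5.7 m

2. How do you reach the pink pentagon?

turn left 103°, forward 1.9 m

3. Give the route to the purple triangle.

turn left 68°, forward 6.3 m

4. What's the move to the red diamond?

turn left 35°, forward 10.0 m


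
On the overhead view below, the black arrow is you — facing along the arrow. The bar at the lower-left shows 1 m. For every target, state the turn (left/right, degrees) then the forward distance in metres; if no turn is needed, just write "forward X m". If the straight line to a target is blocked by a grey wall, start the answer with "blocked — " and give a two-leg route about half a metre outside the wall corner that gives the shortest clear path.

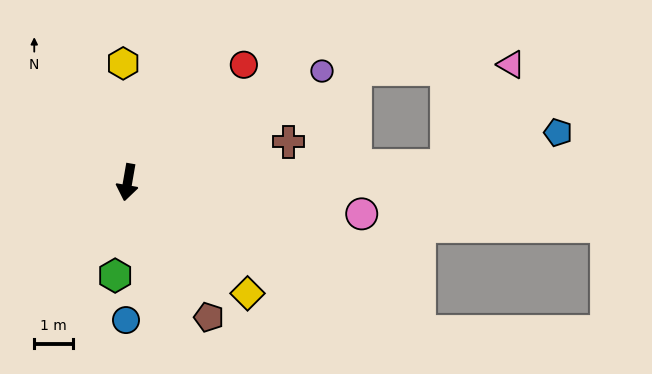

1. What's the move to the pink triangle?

blocked — turn left 103°, forward 8.3 m, then turn left 54°, forward 3.1 m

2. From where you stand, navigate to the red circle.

turn left 145°, forward 4.3 m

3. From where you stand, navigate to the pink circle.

turn left 92°, forward 6.1 m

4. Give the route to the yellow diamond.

turn left 57°, forward 4.2 m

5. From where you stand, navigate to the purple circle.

turn left 130°, forward 5.8 m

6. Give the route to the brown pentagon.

turn left 41°, forward 4.1 m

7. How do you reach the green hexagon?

turn left 2°, forward 2.4 m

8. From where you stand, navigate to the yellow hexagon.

turn right 168°, forward 3.1 m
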